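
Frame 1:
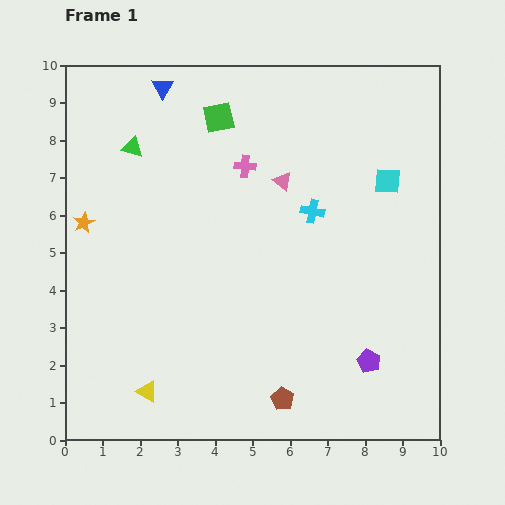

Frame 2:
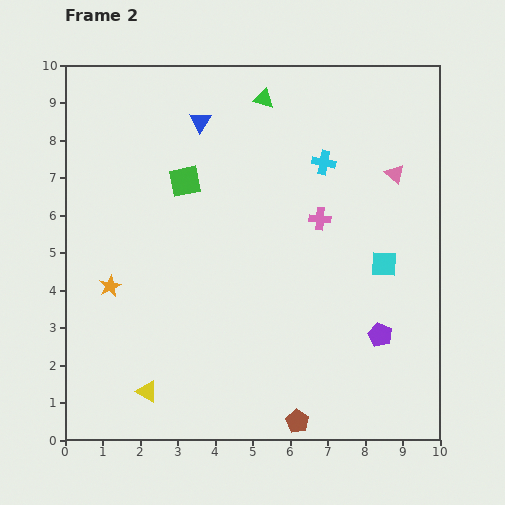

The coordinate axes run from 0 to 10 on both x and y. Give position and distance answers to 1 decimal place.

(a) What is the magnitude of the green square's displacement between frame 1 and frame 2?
1.9

The green square moved from (4.1, 8.6) to (3.2, 6.9), a distance of √(0.9² + 1.7²) ≈ 1.9.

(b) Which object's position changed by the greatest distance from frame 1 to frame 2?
the green triangle

(moved 3.7; next 3.0)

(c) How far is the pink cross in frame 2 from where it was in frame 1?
2.4

The pink cross moved from (4.8, 7.3) to (6.8, 5.9), a distance of √(2.0² + 1.4²) ≈ 2.4.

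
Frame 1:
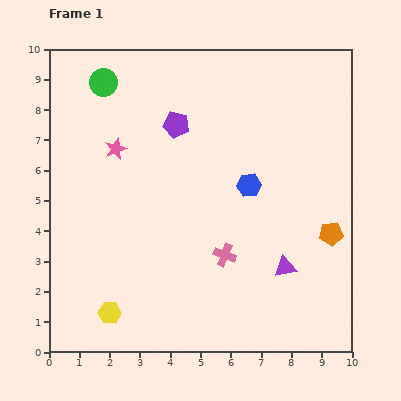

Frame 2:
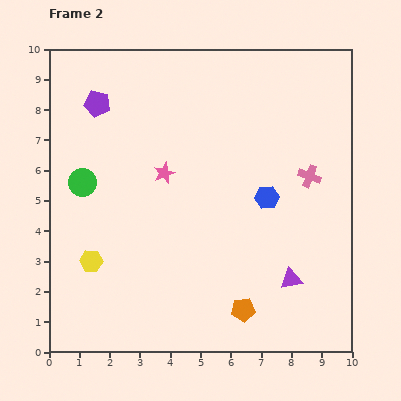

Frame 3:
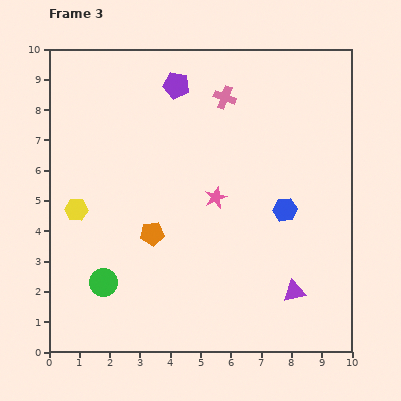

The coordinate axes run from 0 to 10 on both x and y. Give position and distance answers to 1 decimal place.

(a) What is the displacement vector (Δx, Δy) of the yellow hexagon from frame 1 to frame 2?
(-0.6, 1.7)

The yellow hexagon was at (2.0, 1.3) in frame 1 and (1.4, 3.0) in frame 2.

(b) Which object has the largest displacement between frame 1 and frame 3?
the green circle

(moved 6.6; next 5.9)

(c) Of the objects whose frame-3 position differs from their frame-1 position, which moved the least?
the purple triangle

(moved 0.9)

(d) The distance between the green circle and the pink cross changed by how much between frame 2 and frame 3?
-0.2

Distance in frame 2: 7.5. Distance in frame 3: 7.3.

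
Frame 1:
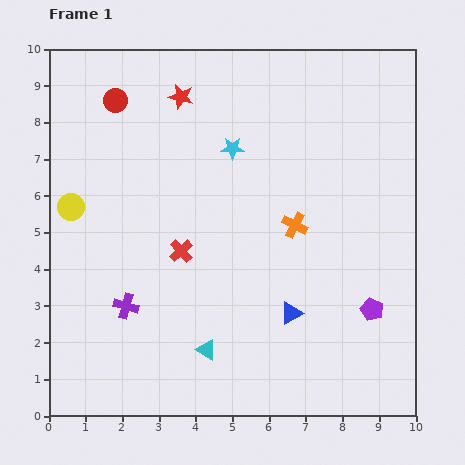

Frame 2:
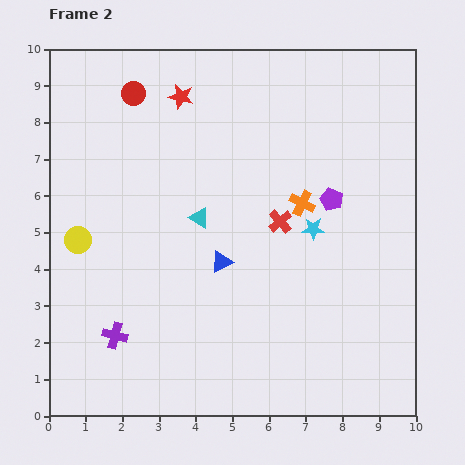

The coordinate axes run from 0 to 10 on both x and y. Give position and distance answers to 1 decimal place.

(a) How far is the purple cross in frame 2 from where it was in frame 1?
0.9

The purple cross moved from (2.1, 3.0) to (1.8, 2.2), a distance of √(0.3² + 0.8²) ≈ 0.9.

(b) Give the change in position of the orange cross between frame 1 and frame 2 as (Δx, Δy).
(0.2, 0.6)

The orange cross was at (6.7, 5.2) in frame 1 and (6.9, 5.8) in frame 2.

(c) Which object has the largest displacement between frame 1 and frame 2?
the cyan triangle

(moved 3.6; next 3.2)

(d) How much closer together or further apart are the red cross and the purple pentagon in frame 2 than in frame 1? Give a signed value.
-3.9

Distance in frame 1: 5.4. Distance in frame 2: 1.5.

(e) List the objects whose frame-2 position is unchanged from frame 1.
the red star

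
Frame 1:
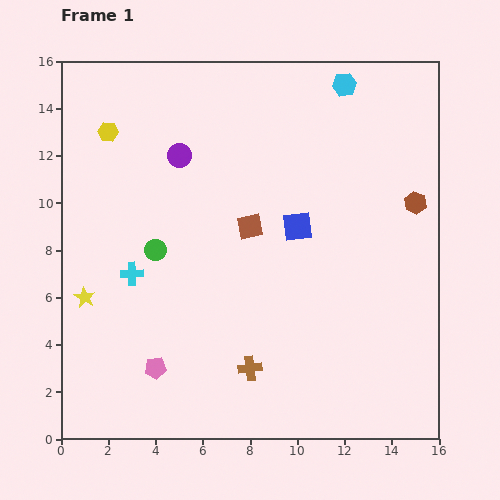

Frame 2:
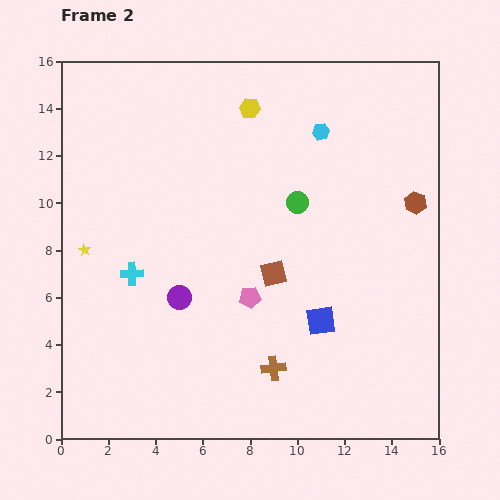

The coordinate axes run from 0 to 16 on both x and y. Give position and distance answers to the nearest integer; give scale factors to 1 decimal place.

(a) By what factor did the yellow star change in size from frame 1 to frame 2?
0.6×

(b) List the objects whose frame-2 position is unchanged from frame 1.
the brown hexagon, the cyan cross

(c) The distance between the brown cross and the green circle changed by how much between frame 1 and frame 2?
+1

Distance in frame 1: 6. Distance in frame 2: 7.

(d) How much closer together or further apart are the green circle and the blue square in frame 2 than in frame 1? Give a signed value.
-1

Distance in frame 1: 6. Distance in frame 2: 5.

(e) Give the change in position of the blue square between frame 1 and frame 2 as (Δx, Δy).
(1, -4)

The blue square was at (10, 9) in frame 1 and (11, 5) in frame 2.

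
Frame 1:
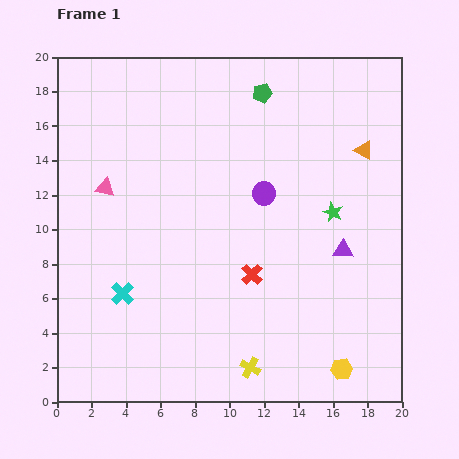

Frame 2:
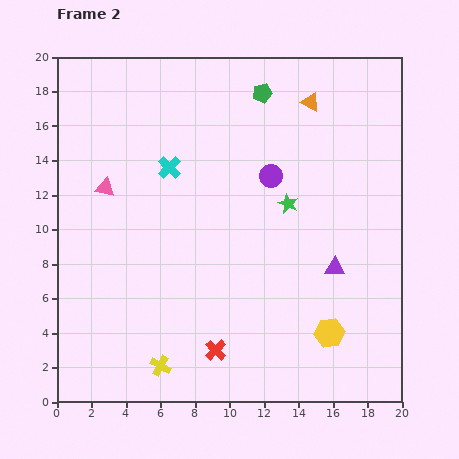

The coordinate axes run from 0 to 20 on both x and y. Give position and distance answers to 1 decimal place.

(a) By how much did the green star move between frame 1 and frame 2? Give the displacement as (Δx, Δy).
(-2.6, 0.5)

The green star was at (16.0, 11.0) in frame 1 and (13.4, 11.5) in frame 2.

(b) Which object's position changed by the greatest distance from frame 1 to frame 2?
the cyan cross

(moved 7.8; next 5.2)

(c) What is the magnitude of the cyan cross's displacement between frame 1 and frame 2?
7.8

The cyan cross moved from (3.8, 6.3) to (6.5, 13.6), a distance of √(2.7² + 7.3²) ≈ 7.8.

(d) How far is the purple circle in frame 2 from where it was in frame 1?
1.1

The purple circle moved from (12.0, 12.1) to (12.4, 13.1), a distance of √(0.4² + 1.0²) ≈ 1.1.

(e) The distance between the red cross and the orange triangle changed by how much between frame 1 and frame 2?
+5.7

Distance in frame 1: 9.7. Distance in frame 2: 15.4.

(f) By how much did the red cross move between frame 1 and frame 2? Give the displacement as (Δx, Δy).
(-2.1, -4.4)

The red cross was at (11.3, 7.4) in frame 1 and (9.2, 3.0) in frame 2.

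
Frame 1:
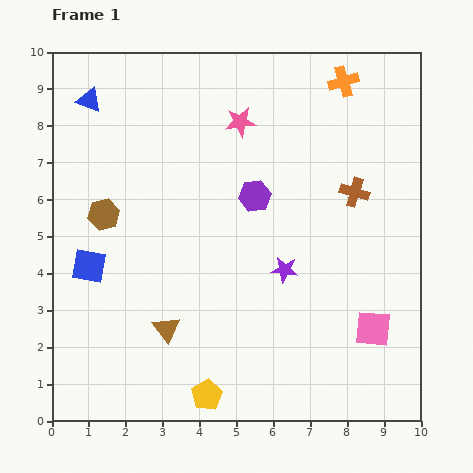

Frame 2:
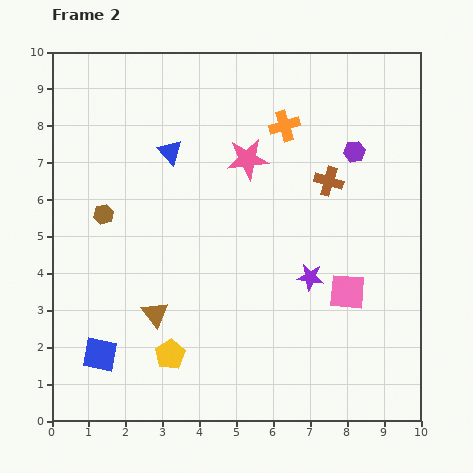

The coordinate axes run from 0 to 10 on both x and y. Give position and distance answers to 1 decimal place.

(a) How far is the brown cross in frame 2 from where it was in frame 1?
0.8

The brown cross moved from (8.2, 6.2) to (7.5, 6.5), a distance of √(0.7² + 0.3²) ≈ 0.8.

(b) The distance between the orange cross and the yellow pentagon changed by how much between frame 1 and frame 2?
-2.4

Distance in frame 1: 9.3. Distance in frame 2: 6.9.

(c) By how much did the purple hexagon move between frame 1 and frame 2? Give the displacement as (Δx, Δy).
(2.7, 1.2)

The purple hexagon was at (5.5, 6.1) in frame 1 and (8.2, 7.3) in frame 2.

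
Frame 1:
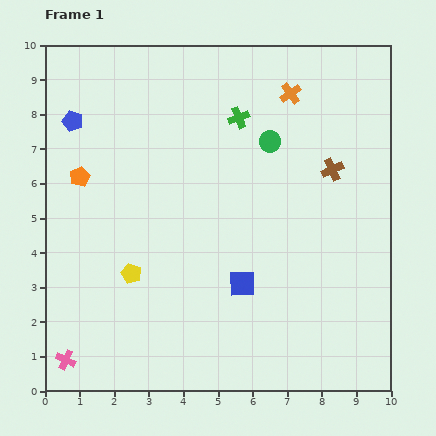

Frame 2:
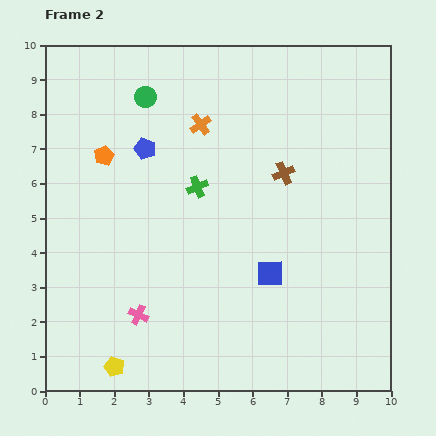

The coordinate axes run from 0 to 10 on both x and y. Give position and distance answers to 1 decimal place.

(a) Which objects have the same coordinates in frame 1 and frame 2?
none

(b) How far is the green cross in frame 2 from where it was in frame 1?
2.3

The green cross moved from (5.6, 7.9) to (4.4, 5.9), a distance of √(1.2² + 2.0²) ≈ 2.3.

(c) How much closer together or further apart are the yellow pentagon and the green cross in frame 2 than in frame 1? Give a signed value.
+0.2

Distance in frame 1: 5.5. Distance in frame 2: 5.7.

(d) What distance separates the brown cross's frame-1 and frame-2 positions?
1.4

The brown cross moved from (8.3, 6.4) to (6.9, 6.3), a distance of √(1.4² + 0.1²) ≈ 1.4.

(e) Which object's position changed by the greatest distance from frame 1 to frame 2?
the green circle

(moved 3.8; next 2.8)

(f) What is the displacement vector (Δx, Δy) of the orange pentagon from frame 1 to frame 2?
(0.7, 0.6)

The orange pentagon was at (1.0, 6.2) in frame 1 and (1.7, 6.8) in frame 2.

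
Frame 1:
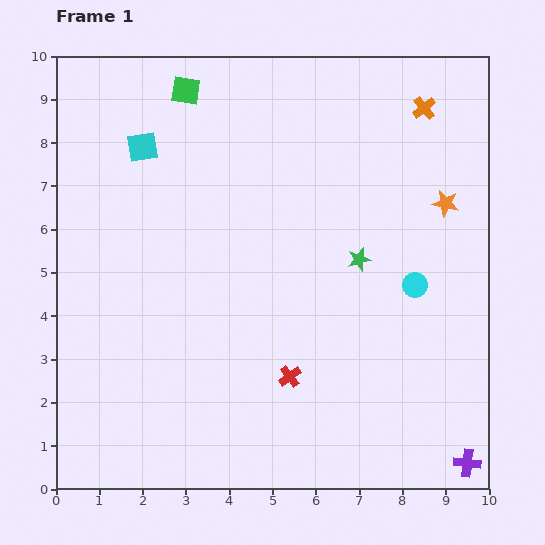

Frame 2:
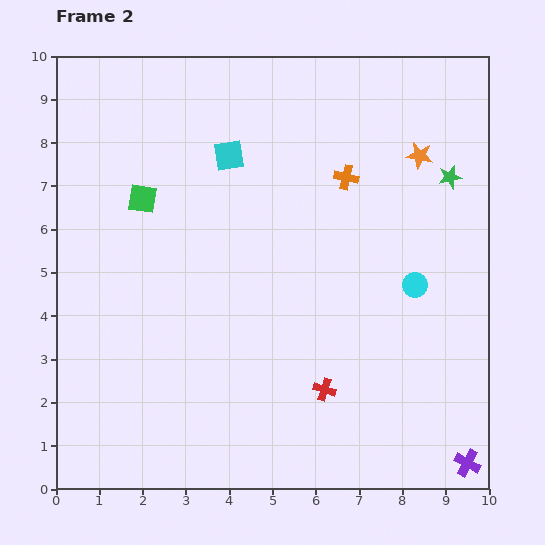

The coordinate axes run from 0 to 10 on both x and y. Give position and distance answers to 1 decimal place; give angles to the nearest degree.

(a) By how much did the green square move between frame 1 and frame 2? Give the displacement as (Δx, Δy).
(-1.0, -2.5)

The green square was at (3.0, 9.2) in frame 1 and (2.0, 6.7) in frame 2.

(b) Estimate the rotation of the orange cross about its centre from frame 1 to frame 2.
38° counter-clockwise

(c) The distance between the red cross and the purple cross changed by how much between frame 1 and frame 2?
-0.9

Distance in frame 1: 4.6. Distance in frame 2: 3.7.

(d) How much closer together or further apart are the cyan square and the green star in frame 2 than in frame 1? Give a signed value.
-0.5

Distance in frame 1: 5.6. Distance in frame 2: 5.1.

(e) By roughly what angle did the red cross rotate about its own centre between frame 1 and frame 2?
37° counter-clockwise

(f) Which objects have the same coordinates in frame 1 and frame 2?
the cyan circle, the purple cross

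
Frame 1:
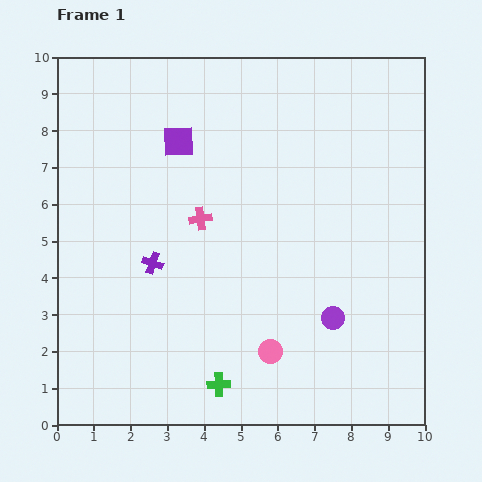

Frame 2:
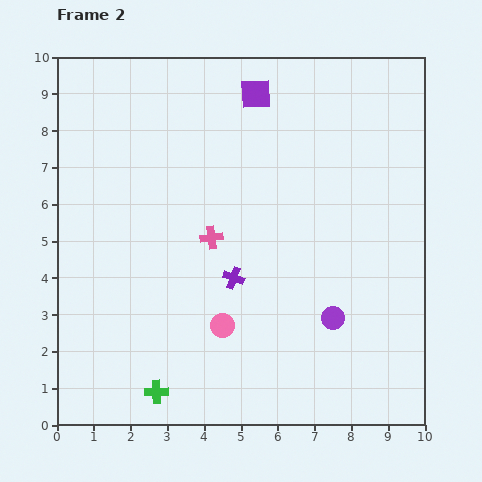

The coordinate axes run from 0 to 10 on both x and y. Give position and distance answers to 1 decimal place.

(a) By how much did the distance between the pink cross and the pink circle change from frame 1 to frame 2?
-1.7

Distance in frame 1: 4.1. Distance in frame 2: 2.4.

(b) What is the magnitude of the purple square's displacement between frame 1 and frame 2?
2.5

The purple square moved from (3.3, 7.7) to (5.4, 9.0), a distance of √(2.1² + 1.3²) ≈ 2.5.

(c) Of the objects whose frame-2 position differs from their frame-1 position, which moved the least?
the pink cross

(moved 0.6)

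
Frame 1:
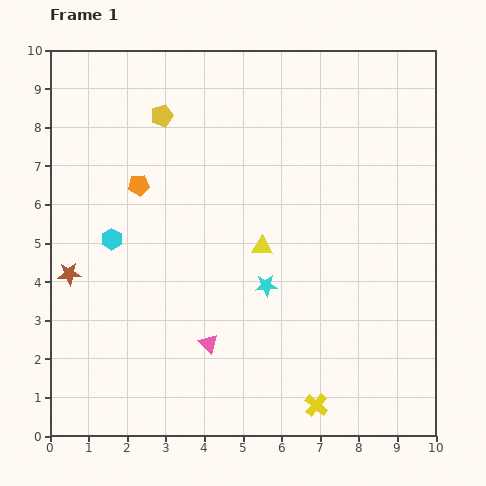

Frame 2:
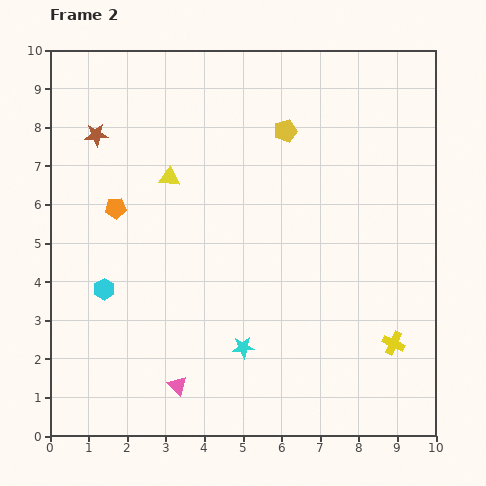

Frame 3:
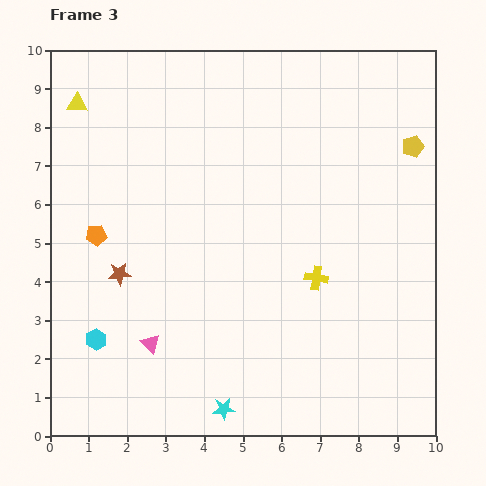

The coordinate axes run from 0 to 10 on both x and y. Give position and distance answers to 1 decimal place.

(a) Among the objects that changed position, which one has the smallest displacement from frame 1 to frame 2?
the orange pentagon

(moved 0.8)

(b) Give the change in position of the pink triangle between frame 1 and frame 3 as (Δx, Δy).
(-1.5, 0.0)

The pink triangle was at (4.1, 2.4) in frame 1 and (2.6, 2.4) in frame 3.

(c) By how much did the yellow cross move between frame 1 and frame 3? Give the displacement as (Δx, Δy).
(0.0, 3.3)

The yellow cross was at (6.9, 0.8) in frame 1 and (6.9, 4.1) in frame 3.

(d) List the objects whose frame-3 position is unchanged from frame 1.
none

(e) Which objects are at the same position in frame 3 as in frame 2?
none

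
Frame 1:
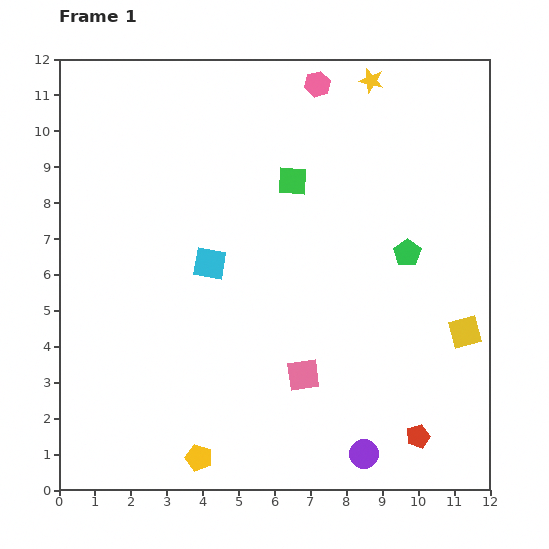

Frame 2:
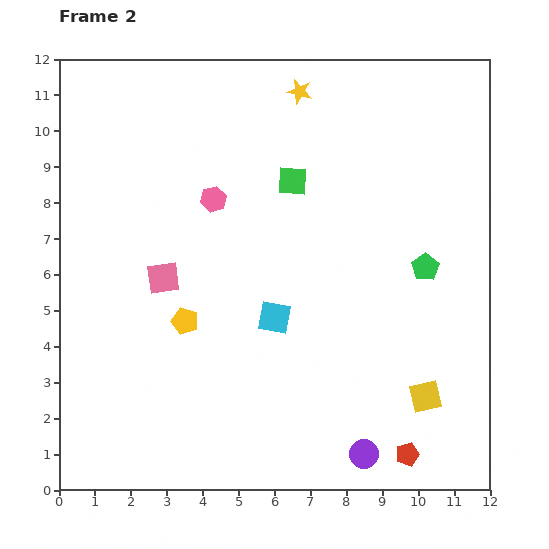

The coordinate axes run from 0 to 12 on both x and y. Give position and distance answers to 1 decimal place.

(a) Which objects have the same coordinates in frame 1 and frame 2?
the green square, the purple circle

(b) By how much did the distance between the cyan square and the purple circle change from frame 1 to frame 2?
-2.3

Distance in frame 1: 6.8. Distance in frame 2: 4.5.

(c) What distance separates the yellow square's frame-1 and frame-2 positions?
2.1

The yellow square moved from (11.3, 4.4) to (10.2, 2.6), a distance of √(1.1² + 1.8²) ≈ 2.1.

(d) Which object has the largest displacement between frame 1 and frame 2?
the pink square

(moved 4.7; next 4.3)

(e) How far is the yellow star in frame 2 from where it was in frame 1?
2.0

The yellow star moved from (8.7, 11.4) to (6.7, 11.1), a distance of √(2.0² + 0.3²) ≈ 2.0.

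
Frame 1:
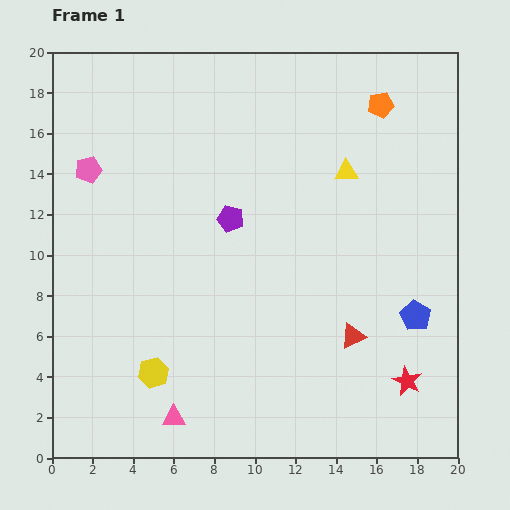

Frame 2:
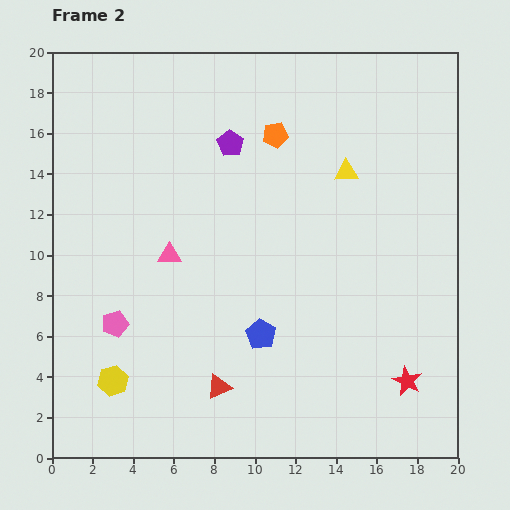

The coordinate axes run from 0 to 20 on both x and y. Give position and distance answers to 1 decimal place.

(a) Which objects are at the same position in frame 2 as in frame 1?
the red star, the yellow triangle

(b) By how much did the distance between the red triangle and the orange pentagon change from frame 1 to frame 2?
+1.2

Distance in frame 1: 11.5. Distance in frame 2: 12.7.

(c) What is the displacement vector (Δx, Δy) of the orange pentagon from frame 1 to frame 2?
(-5.2, -1.5)

The orange pentagon was at (16.2, 17.4) in frame 1 and (11.0, 15.9) in frame 2.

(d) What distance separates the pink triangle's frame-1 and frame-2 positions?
8.0

The pink triangle moved from (6.0, 2.0) to (5.8, 10.0), a distance of √(0.2² + 8.0²) ≈ 8.0.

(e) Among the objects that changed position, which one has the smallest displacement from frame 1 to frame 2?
the yellow hexagon

(moved 2.0)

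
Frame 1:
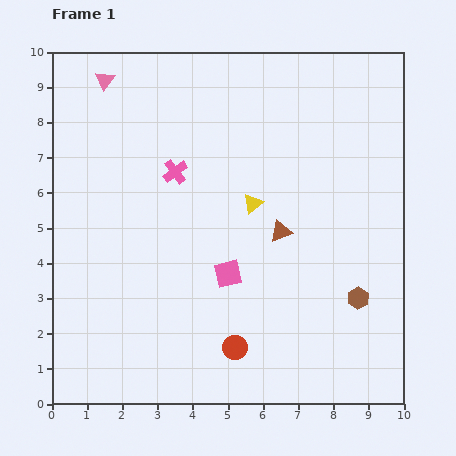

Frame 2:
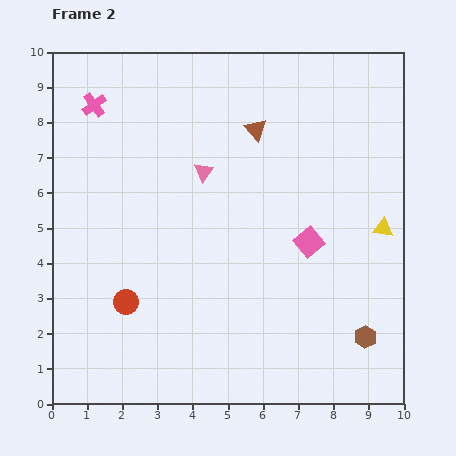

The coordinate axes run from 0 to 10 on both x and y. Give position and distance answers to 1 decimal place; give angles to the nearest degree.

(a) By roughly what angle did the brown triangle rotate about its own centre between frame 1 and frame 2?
50° counter-clockwise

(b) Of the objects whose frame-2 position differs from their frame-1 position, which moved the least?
the brown hexagon

(moved 1.1)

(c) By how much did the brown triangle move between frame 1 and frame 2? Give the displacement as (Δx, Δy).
(-0.7, 2.9)

The brown triangle was at (6.5, 4.9) in frame 1 and (5.8, 7.8) in frame 2.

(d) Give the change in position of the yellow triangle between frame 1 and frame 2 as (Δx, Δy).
(3.7, -0.7)

The yellow triangle was at (5.7, 5.7) in frame 1 and (9.4, 5.0) in frame 2.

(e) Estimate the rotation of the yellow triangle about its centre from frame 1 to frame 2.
46° clockwise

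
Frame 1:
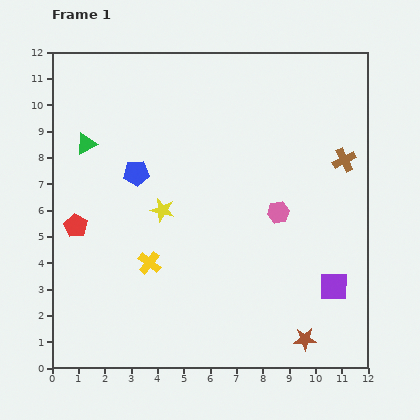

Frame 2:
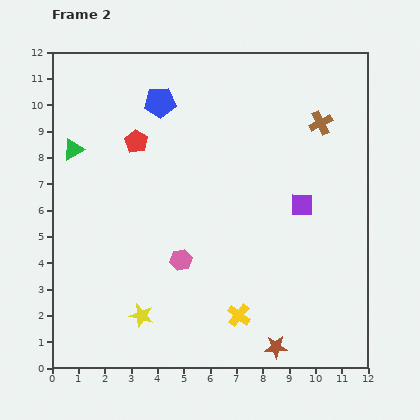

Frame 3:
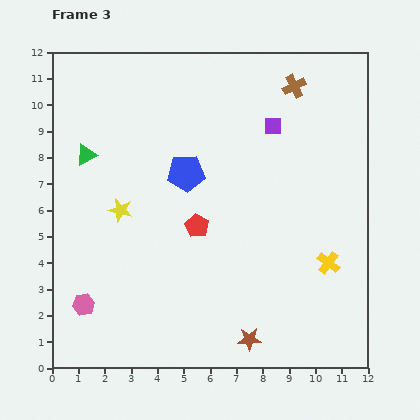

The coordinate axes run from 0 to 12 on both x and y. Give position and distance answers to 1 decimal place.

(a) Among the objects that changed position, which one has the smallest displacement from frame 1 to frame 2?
the green triangle

(moved 0.5)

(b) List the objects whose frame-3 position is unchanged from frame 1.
none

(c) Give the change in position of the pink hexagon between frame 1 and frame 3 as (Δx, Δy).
(-7.4, -3.5)

The pink hexagon was at (8.6, 5.9) in frame 1 and (1.2, 2.4) in frame 3.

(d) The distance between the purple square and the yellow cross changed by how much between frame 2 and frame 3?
+0.8

Distance in frame 2: 4.8. Distance in frame 3: 5.6.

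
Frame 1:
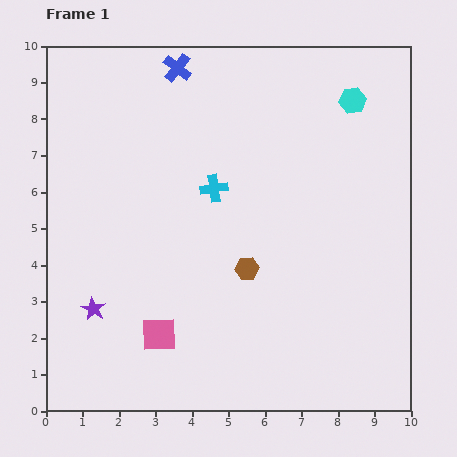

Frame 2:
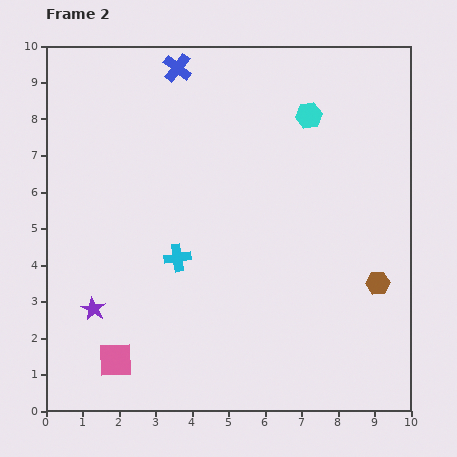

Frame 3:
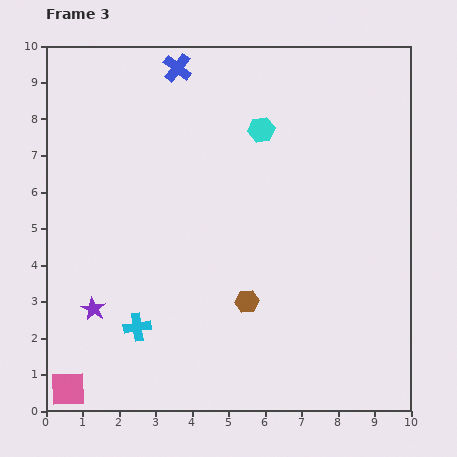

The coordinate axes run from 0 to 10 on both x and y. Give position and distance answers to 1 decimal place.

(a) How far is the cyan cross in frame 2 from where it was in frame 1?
2.1

The cyan cross moved from (4.6, 6.1) to (3.6, 4.2), a distance of √(1.0² + 1.9²) ≈ 2.1.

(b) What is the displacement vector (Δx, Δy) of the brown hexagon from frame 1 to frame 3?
(0.0, -0.9)

The brown hexagon was at (5.5, 3.9) in frame 1 and (5.5, 3.0) in frame 3.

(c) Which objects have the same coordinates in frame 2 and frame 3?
the blue cross, the purple star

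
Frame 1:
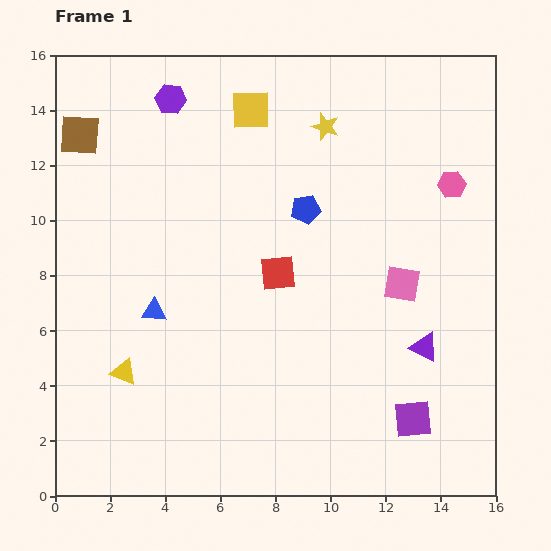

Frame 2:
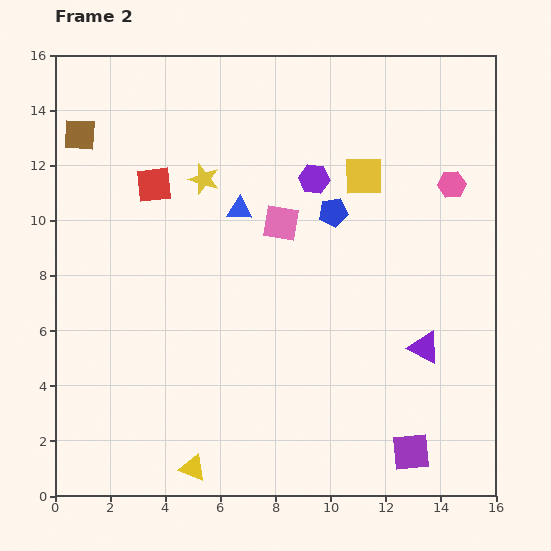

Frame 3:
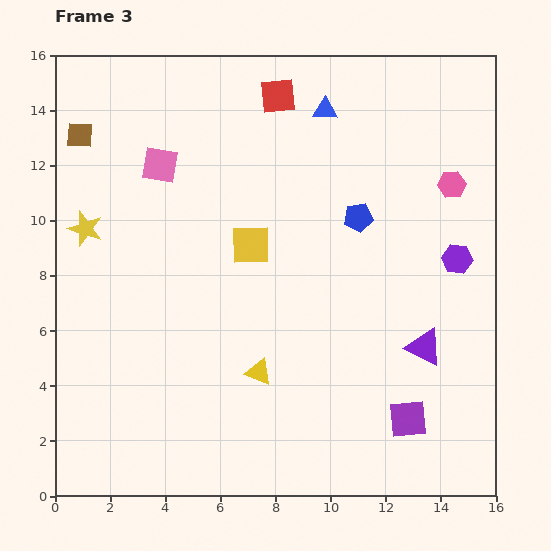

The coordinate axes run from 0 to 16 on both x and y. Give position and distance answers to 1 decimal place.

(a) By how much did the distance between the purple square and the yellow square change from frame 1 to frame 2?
-2.6

Distance in frame 1: 12.7. Distance in frame 2: 10.1.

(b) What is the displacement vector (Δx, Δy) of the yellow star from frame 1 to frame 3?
(-8.7, -3.7)

The yellow star was at (9.8, 13.4) in frame 1 and (1.1, 9.7) in frame 3.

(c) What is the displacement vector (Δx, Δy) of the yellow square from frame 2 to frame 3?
(-4.1, -2.5)

The yellow square was at (11.2, 11.6) in frame 2 and (7.1, 9.1) in frame 3.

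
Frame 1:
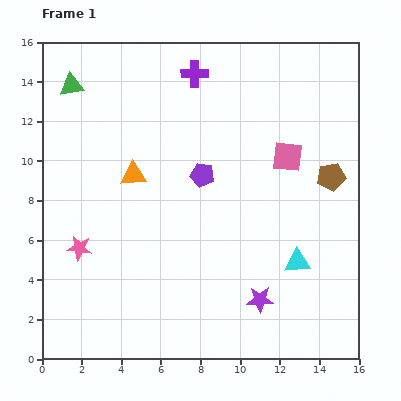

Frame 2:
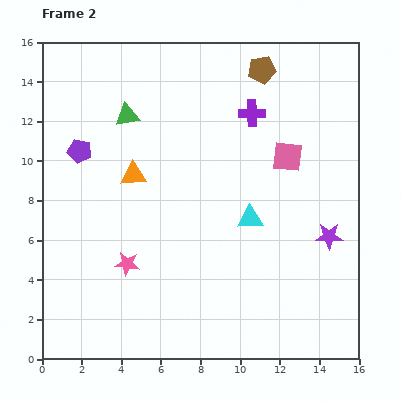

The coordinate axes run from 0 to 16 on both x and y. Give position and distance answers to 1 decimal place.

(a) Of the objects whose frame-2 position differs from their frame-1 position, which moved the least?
the pink star

(moved 2.5)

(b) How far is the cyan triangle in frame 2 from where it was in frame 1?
3.3

The cyan triangle moved from (12.9, 4.9) to (10.5, 7.1), a distance of √(2.4² + 2.2²) ≈ 3.3.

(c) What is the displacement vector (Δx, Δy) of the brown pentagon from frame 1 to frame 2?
(-3.5, 5.4)

The brown pentagon was at (14.6, 9.2) in frame 1 and (11.1, 14.6) in frame 2.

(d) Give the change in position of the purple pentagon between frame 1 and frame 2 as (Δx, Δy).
(-6.2, 1.2)

The purple pentagon was at (8.1, 9.3) in frame 1 and (1.9, 10.5) in frame 2.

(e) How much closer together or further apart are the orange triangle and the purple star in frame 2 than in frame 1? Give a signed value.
+1.4

Distance in frame 1: 9.0. Distance in frame 2: 10.4.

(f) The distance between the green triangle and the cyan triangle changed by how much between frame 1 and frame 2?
-6.4

Distance in frame 1: 14.5. Distance in frame 2: 8.1.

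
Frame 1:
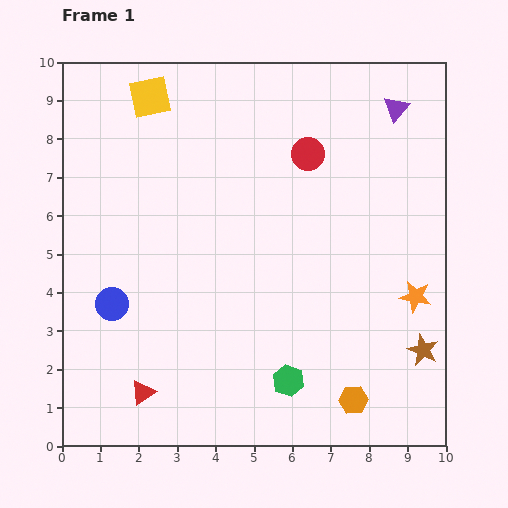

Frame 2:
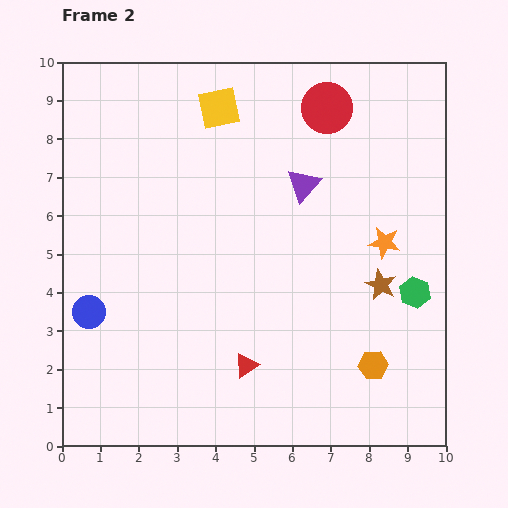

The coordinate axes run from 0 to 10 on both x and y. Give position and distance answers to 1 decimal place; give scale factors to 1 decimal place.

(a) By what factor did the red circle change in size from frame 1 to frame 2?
1.5×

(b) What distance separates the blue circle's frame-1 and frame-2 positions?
0.6

The blue circle moved from (1.3, 3.7) to (0.7, 3.5), a distance of √(0.6² + 0.2²) ≈ 0.6.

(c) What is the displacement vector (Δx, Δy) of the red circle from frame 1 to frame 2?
(0.5, 1.2)

The red circle was at (6.4, 7.6) in frame 1 and (6.9, 8.8) in frame 2.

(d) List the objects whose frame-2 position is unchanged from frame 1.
none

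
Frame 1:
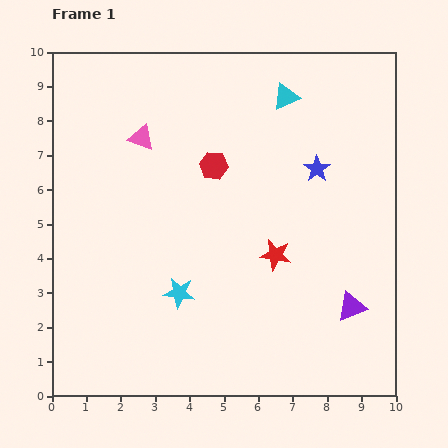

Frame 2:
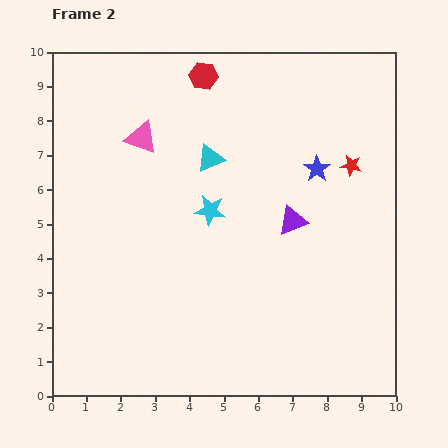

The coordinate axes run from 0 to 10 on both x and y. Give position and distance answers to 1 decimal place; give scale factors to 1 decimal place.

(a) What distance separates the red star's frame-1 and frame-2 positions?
3.4

The red star moved from (6.5, 4.1) to (8.7, 6.7), a distance of √(2.2² + 2.6²) ≈ 3.4.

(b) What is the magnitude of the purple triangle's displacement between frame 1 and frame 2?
3.0

The purple triangle moved from (8.7, 2.6) to (7.0, 5.1), a distance of √(1.7² + 2.5²) ≈ 3.0.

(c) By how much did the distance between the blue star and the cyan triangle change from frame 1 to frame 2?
+0.8

Distance in frame 1: 2.3. Distance in frame 2: 3.1.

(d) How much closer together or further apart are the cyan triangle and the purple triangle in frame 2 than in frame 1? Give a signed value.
-3.4

Distance in frame 1: 6.4. Distance in frame 2: 3.0.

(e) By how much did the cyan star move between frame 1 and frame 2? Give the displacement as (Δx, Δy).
(0.9, 2.4)

The cyan star was at (3.7, 3.0) in frame 1 and (4.6, 5.4) in frame 2.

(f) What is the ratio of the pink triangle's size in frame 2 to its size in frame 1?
1.3×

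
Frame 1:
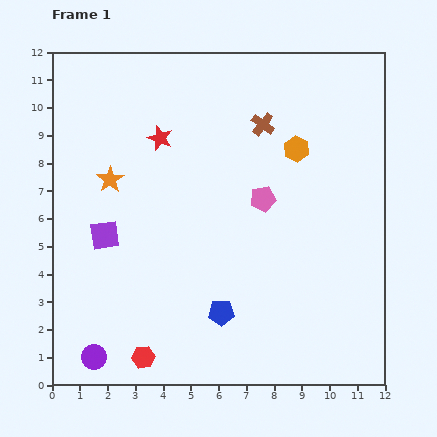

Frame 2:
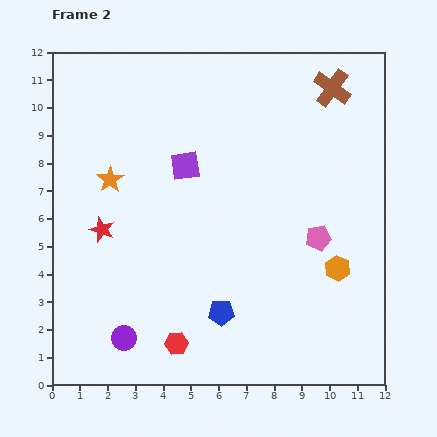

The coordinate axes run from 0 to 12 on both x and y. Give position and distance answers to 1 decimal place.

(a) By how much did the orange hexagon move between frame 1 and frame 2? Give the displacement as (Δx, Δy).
(1.5, -4.3)

The orange hexagon was at (8.8, 8.5) in frame 1 and (10.3, 4.2) in frame 2.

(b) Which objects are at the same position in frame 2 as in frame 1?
the blue pentagon, the orange star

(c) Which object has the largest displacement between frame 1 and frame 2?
the orange hexagon

(moved 4.6; next 3.9)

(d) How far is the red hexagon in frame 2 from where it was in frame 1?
1.3

The red hexagon moved from (3.3, 1.0) to (4.5, 1.5), a distance of √(1.2² + 0.5²) ≈ 1.3.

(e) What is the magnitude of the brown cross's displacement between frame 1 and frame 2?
2.8

The brown cross moved from (7.6, 9.4) to (10.1, 10.7), a distance of √(2.5² + 1.3²) ≈ 2.8.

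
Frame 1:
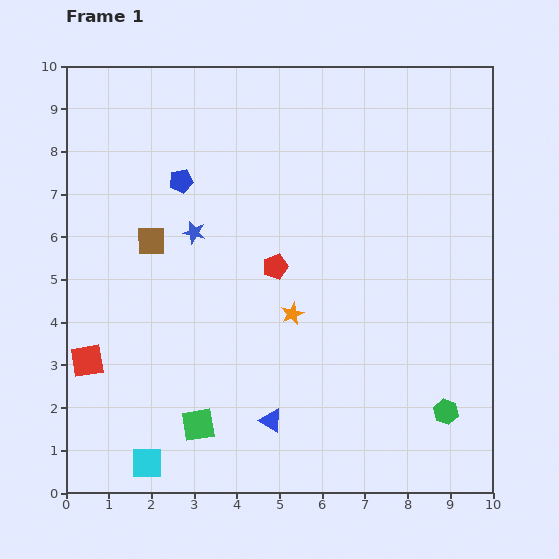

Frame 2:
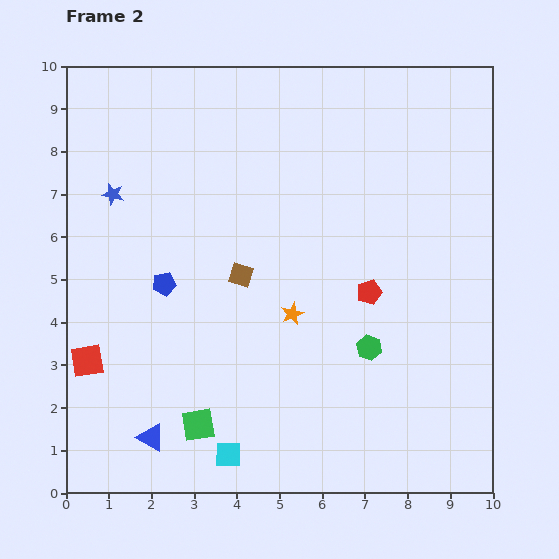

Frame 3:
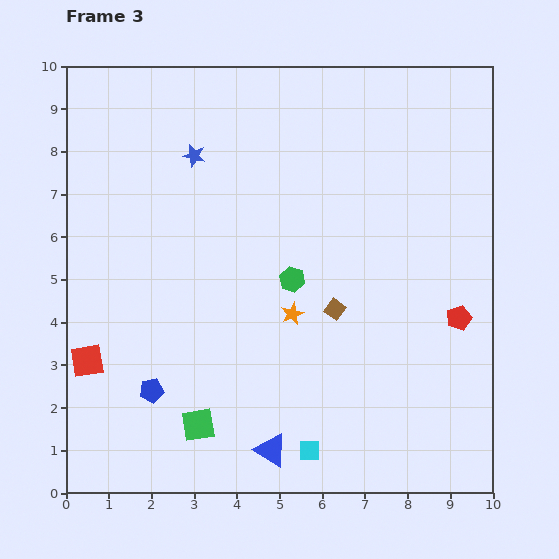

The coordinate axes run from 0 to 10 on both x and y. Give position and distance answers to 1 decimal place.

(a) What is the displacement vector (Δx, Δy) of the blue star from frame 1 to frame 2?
(-1.9, 0.9)

The blue star was at (3.0, 6.1) in frame 1 and (1.1, 7.0) in frame 2.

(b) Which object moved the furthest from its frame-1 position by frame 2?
the blue triangle

(moved 2.8; next 2.4)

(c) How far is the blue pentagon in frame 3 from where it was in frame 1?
4.9

The blue pentagon moved from (2.7, 7.3) to (2.0, 2.4), a distance of √(0.7² + 4.9²) ≈ 4.9.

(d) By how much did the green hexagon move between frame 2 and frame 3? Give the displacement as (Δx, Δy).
(-1.8, 1.6)

The green hexagon was at (7.1, 3.4) in frame 2 and (5.3, 5.0) in frame 3.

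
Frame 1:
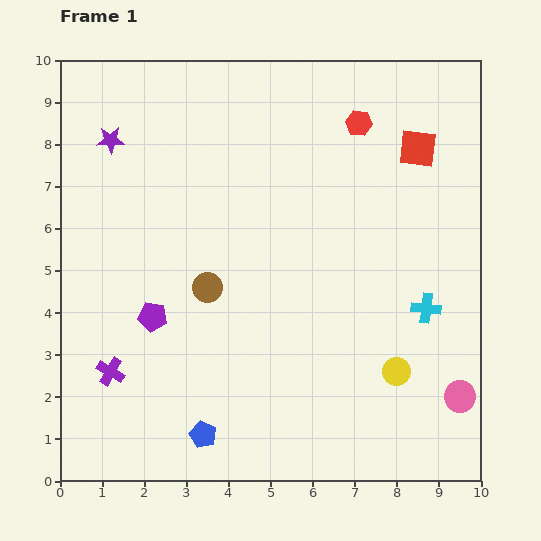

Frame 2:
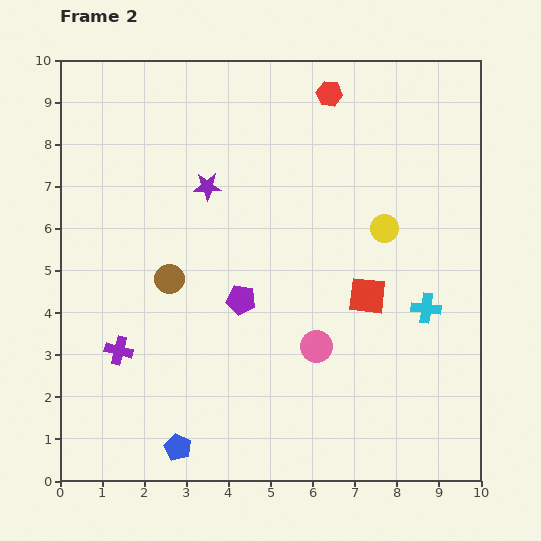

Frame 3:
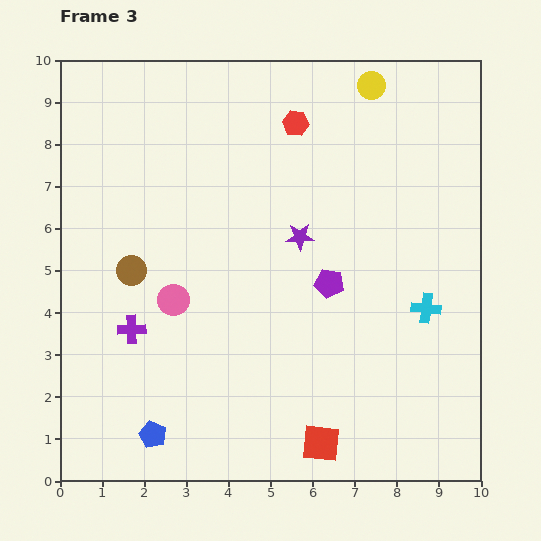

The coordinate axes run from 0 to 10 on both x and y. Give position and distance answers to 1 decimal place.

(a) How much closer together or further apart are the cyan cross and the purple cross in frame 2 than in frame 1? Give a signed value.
-0.2

Distance in frame 1: 7.6. Distance in frame 2: 7.4.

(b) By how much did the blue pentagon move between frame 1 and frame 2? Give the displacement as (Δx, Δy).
(-0.6, -0.3)

The blue pentagon was at (3.4, 1.1) in frame 1 and (2.8, 0.8) in frame 2.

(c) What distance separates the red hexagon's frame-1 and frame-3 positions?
1.5

The red hexagon moved from (7.1, 8.5) to (5.6, 8.5), a distance of √(1.5² + 0.0²) ≈ 1.5.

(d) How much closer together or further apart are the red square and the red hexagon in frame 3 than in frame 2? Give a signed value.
+2.7

Distance in frame 2: 4.9. Distance in frame 3: 7.6.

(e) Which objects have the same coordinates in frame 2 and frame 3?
the cyan cross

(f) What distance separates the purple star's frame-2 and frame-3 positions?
2.5

The purple star moved from (3.5, 7.0) to (5.7, 5.8), a distance of √(2.2² + 1.2²) ≈ 2.5.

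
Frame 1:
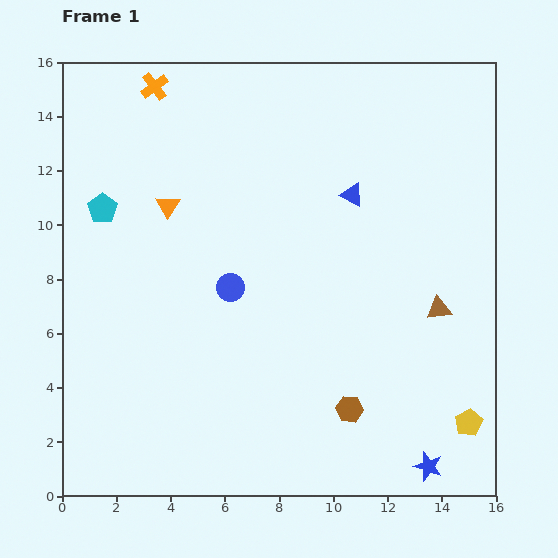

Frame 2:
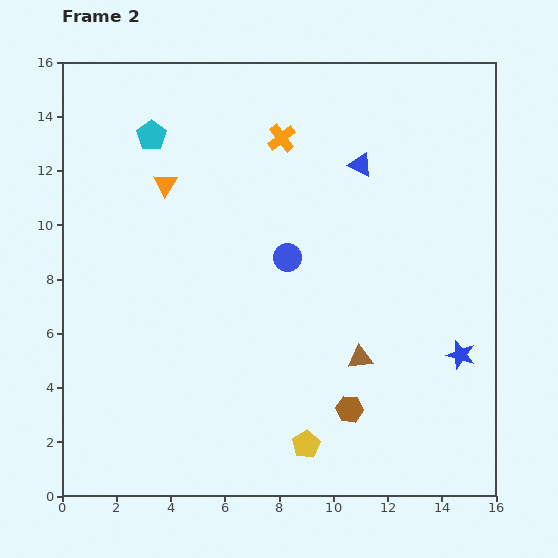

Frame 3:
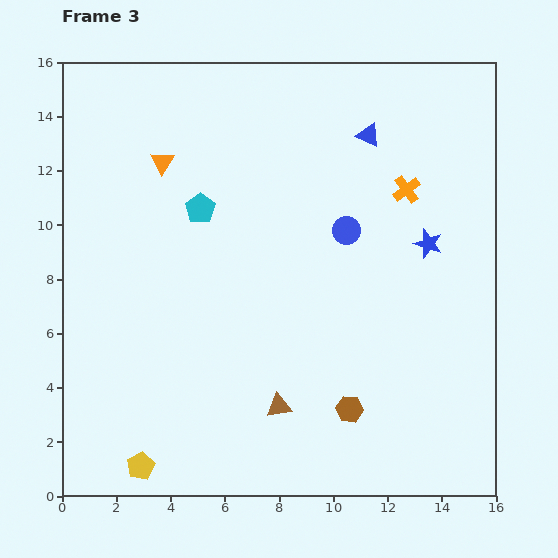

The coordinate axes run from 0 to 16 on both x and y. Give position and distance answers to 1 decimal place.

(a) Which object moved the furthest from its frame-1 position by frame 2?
the yellow pentagon

(moved 6.1; next 5.1)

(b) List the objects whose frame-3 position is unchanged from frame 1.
the brown hexagon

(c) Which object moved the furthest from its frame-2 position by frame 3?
the yellow pentagon

(moved 6.2; next 5.0)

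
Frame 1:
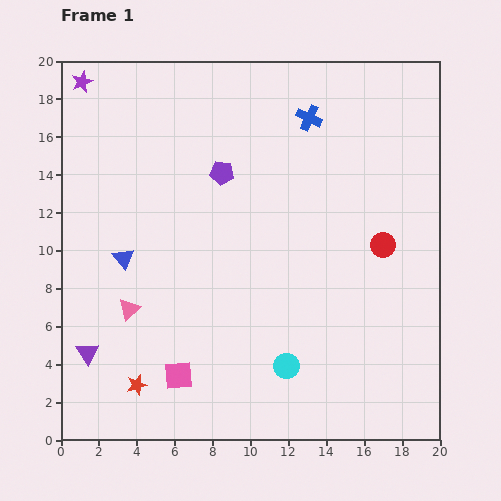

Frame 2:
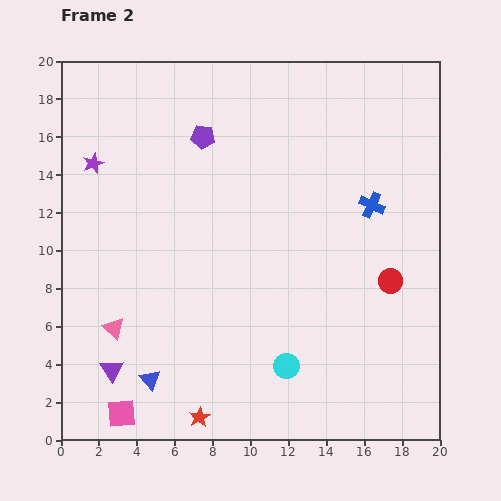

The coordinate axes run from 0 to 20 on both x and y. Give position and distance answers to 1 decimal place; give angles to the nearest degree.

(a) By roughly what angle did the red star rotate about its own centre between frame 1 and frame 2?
16° counter-clockwise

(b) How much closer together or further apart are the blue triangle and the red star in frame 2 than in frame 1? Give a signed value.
-3.4

Distance in frame 1: 6.7. Distance in frame 2: 3.3.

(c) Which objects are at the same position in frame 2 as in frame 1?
the cyan circle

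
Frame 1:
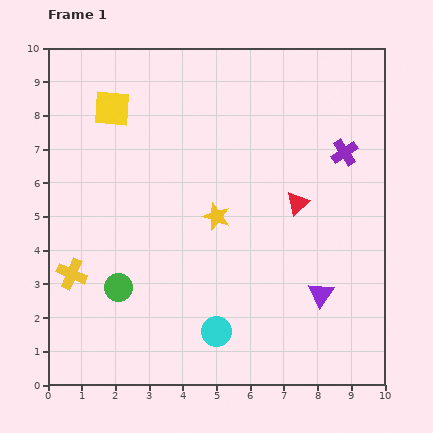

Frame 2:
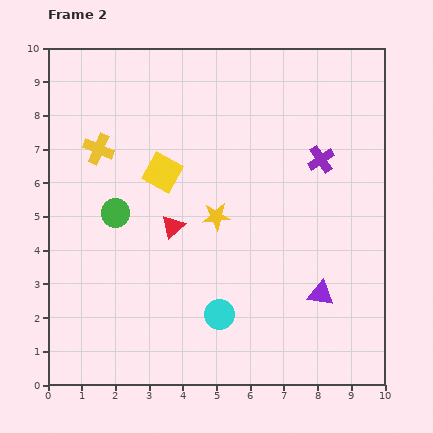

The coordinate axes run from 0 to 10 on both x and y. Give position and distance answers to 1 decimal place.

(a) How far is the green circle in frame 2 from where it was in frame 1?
2.2

The green circle moved from (2.1, 2.9) to (2.0, 5.1), a distance of √(0.1² + 2.2²) ≈ 2.2.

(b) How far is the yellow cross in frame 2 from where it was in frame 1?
3.8

The yellow cross moved from (0.7, 3.3) to (1.5, 7.0), a distance of √(0.8² + 3.7²) ≈ 3.8.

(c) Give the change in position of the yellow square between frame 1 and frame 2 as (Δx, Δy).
(1.5, -1.9)

The yellow square was at (1.9, 8.2) in frame 1 and (3.4, 6.3) in frame 2.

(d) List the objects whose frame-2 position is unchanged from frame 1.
the purple triangle, the yellow star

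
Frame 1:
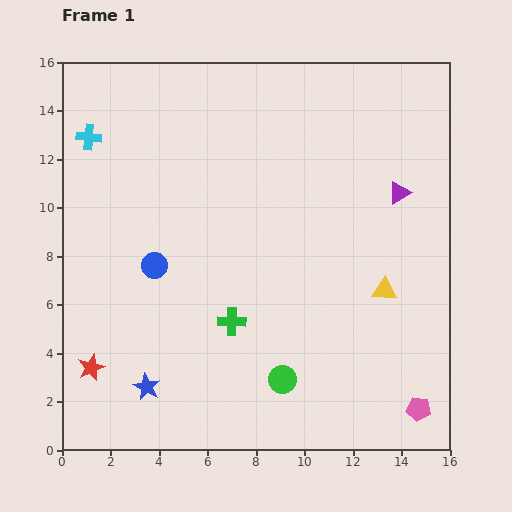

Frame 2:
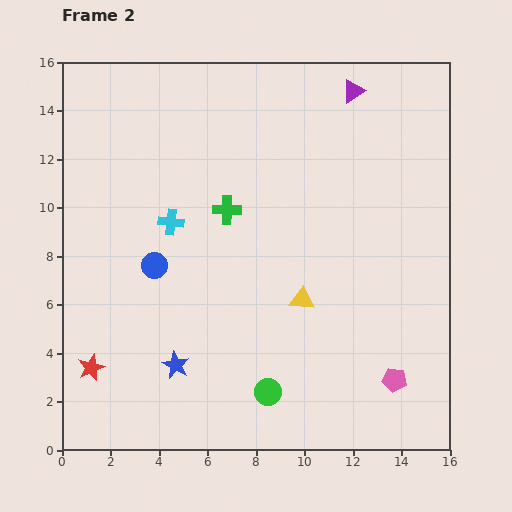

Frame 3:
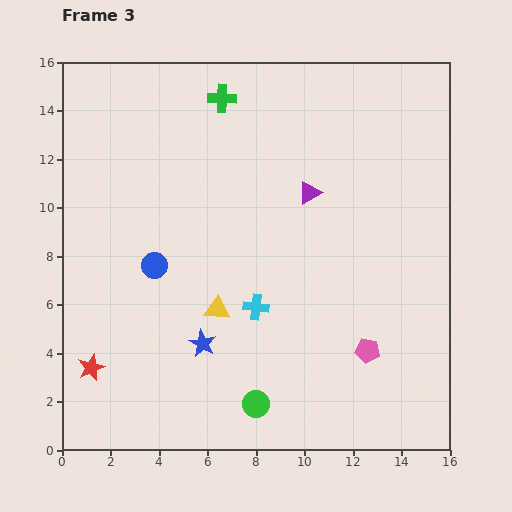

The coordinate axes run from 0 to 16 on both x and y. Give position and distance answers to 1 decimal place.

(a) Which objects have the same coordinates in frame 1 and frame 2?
the blue circle, the red star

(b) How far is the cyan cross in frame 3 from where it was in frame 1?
9.8

The cyan cross moved from (1.1, 12.9) to (8.0, 5.9), a distance of √(6.9² + 7.0²) ≈ 9.8.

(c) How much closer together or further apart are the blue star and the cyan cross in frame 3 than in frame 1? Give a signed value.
-7.9

Distance in frame 1: 10.6. Distance in frame 3: 2.7.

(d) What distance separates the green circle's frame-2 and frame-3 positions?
0.7

The green circle moved from (8.5, 2.4) to (8.0, 1.9), a distance of √(0.5² + 0.5²) ≈ 0.7.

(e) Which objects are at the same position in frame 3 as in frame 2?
the blue circle, the red star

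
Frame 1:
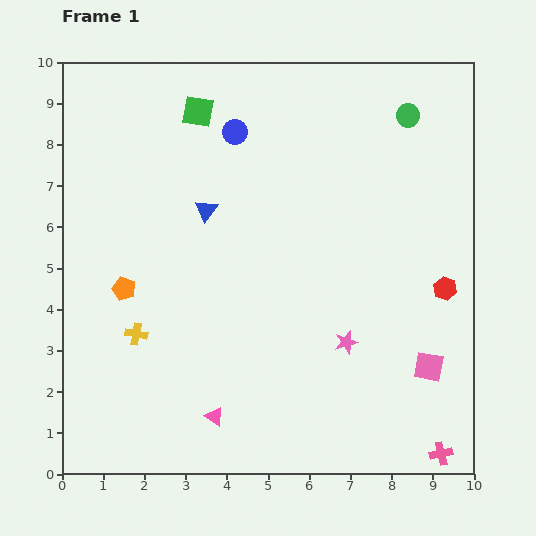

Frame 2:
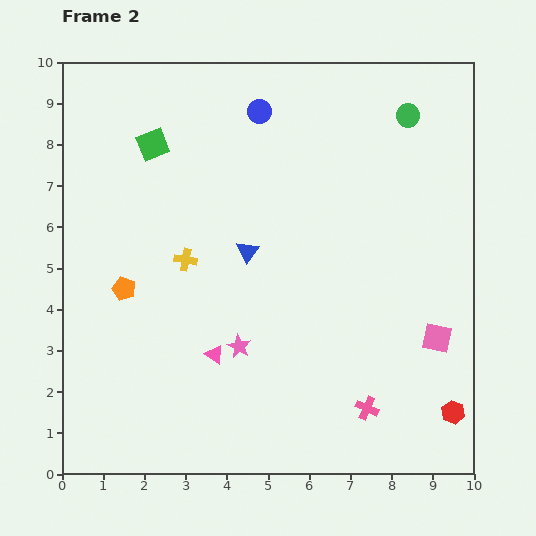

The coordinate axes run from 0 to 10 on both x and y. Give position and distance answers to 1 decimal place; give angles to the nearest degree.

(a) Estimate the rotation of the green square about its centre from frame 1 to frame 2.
31° counter-clockwise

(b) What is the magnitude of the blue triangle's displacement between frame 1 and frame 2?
1.4

The blue triangle moved from (3.5, 6.4) to (4.5, 5.4), a distance of √(1.0² + 1.0²) ≈ 1.4.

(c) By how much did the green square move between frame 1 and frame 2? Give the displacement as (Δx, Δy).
(-1.1, -0.8)

The green square was at (3.3, 8.8) in frame 1 and (2.2, 8.0) in frame 2.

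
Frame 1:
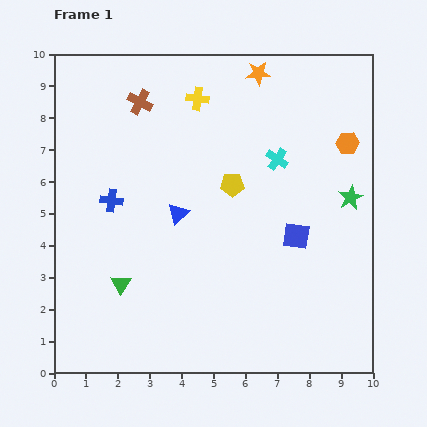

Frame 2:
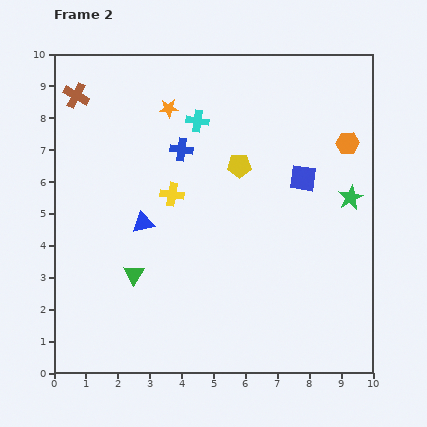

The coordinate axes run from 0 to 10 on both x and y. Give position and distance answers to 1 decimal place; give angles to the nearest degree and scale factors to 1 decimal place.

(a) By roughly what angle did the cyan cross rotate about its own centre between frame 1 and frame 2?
27° counter-clockwise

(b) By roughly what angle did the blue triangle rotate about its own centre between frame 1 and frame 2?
32° clockwise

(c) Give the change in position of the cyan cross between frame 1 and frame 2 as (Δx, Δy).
(-2.5, 1.2)

The cyan cross was at (7.0, 6.7) in frame 1 and (4.5, 7.9) in frame 2.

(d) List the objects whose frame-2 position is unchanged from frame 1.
the green star, the orange hexagon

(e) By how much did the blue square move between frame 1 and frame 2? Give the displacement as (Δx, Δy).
(0.2, 1.8)

The blue square was at (7.6, 4.3) in frame 1 and (7.8, 6.1) in frame 2.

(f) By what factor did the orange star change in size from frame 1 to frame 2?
0.8×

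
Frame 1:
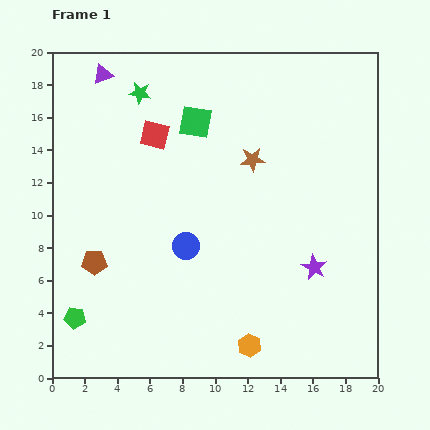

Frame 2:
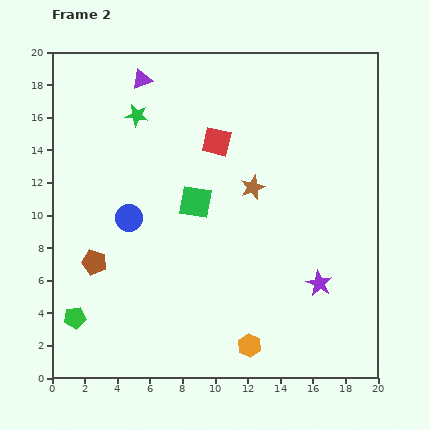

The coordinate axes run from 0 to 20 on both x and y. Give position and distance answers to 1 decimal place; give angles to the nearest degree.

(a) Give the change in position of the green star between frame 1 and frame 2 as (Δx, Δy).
(-0.2, -1.4)

The green star was at (5.4, 17.5) in frame 1 and (5.2, 16.1) in frame 2.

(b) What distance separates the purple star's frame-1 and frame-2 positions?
1.0

The purple star moved from (16.1, 6.8) to (16.4, 5.8), a distance of √(0.3² + 1.0²) ≈ 1.0.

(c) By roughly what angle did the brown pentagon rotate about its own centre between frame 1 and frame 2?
18° clockwise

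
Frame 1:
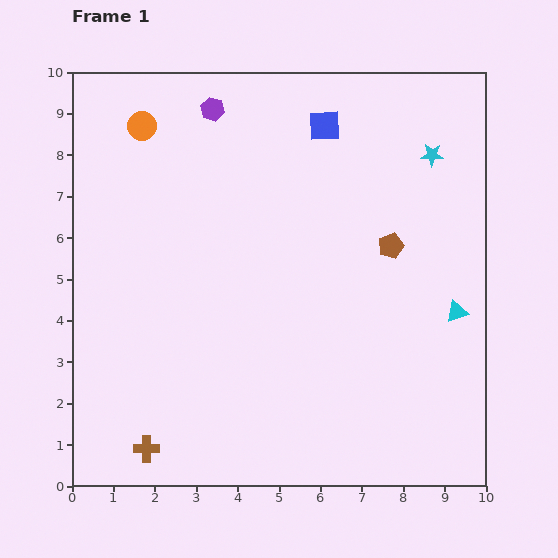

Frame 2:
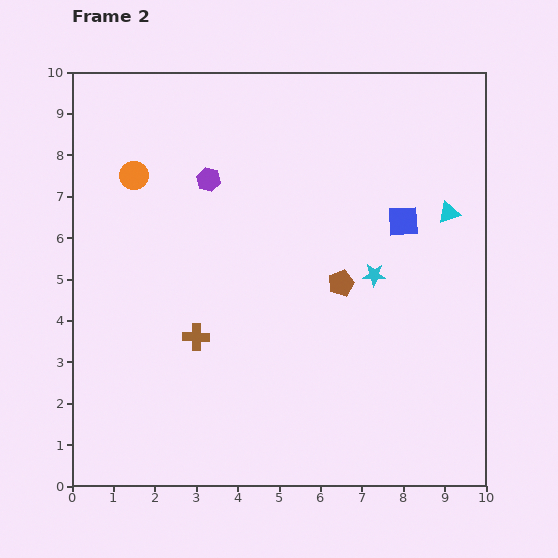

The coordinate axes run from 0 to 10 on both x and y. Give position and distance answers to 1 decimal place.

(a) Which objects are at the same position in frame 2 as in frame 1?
none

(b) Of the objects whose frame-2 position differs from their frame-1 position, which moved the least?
the orange circle

(moved 1.2)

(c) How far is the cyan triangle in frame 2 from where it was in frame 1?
2.4

The cyan triangle moved from (9.3, 4.2) to (9.1, 6.6), a distance of √(0.2² + 2.4²) ≈ 2.4.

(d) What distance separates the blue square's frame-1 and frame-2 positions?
3.0

The blue square moved from (6.1, 8.7) to (8.0, 6.4), a distance of √(1.9² + 2.3²) ≈ 3.0.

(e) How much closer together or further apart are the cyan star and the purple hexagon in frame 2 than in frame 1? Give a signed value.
-0.8

Distance in frame 1: 5.4. Distance in frame 2: 4.6.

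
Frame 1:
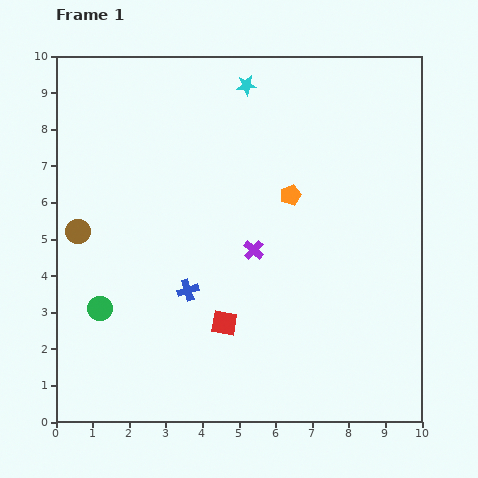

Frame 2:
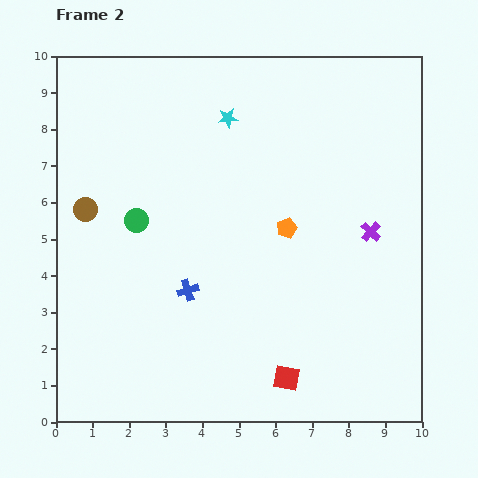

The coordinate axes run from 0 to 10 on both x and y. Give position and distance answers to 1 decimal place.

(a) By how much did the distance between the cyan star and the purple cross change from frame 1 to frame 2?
+0.5

Distance in frame 1: 4.5. Distance in frame 2: 5.0.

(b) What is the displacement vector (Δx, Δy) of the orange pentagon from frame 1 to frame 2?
(-0.1, -0.9)

The orange pentagon was at (6.4, 6.2) in frame 1 and (6.3, 5.3) in frame 2.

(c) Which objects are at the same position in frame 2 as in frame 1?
the blue cross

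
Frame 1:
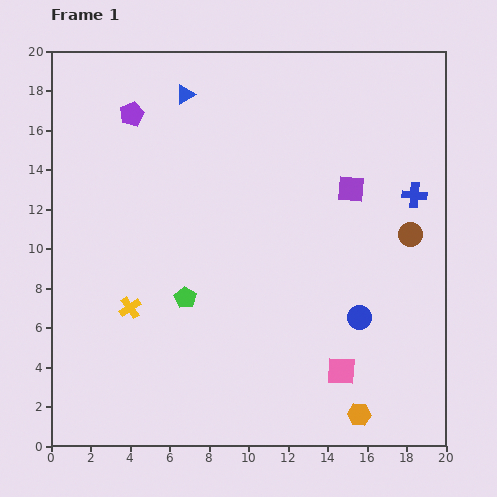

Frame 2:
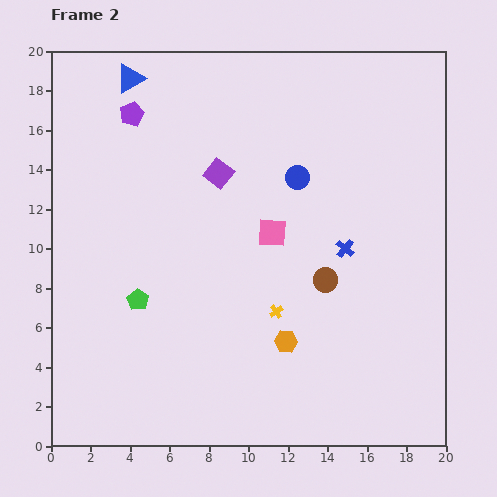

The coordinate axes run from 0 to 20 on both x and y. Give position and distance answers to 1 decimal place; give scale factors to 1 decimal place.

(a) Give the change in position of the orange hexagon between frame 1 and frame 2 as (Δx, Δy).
(-3.7, 3.7)

The orange hexagon was at (15.6, 1.6) in frame 1 and (11.9, 5.3) in frame 2.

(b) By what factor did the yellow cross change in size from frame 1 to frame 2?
0.6×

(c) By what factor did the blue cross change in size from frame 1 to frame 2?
0.8×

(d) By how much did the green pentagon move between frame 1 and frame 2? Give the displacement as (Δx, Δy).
(-2.4, -0.1)

The green pentagon was at (6.8, 7.5) in frame 1 and (4.4, 7.4) in frame 2.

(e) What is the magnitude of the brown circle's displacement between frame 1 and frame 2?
4.9

The brown circle moved from (18.2, 10.7) to (13.9, 8.4), a distance of √(4.3² + 2.3²) ≈ 4.9.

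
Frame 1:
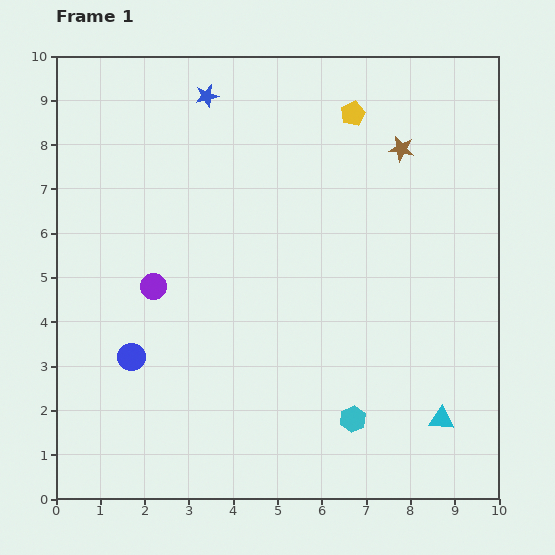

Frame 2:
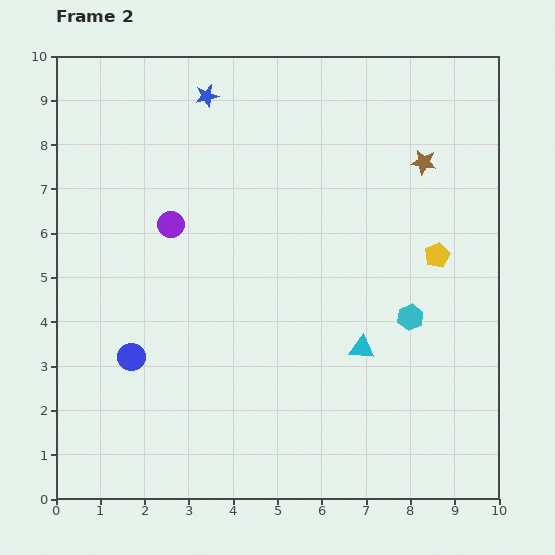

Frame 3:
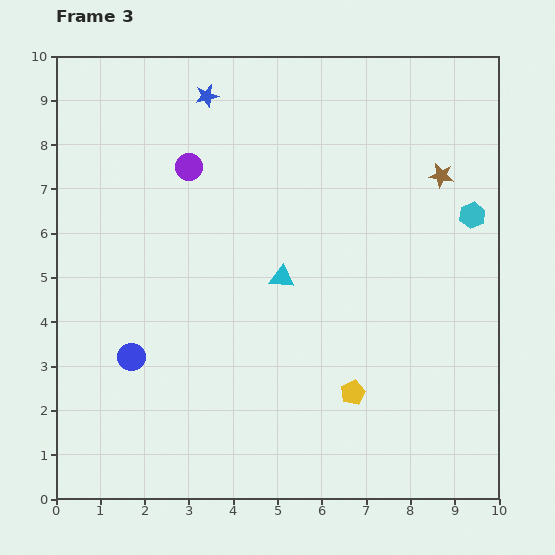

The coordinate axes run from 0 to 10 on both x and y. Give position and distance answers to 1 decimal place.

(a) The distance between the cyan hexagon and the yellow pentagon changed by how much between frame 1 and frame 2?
-5.4

Distance in frame 1: 6.9. Distance in frame 2: 1.5.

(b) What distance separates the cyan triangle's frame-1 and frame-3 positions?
4.8

The cyan triangle moved from (8.7, 1.8) to (5.1, 5.0), a distance of √(3.6² + 3.2²) ≈ 4.8.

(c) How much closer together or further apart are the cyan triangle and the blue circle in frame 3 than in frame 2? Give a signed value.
-1.4

Distance in frame 2: 5.2. Distance in frame 3: 3.8.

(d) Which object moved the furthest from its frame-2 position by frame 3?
the yellow pentagon

(moved 3.6; next 2.7)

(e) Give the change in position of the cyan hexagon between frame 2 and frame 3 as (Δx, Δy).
(1.4, 2.3)

The cyan hexagon was at (8.0, 4.1) in frame 2 and (9.4, 6.4) in frame 3.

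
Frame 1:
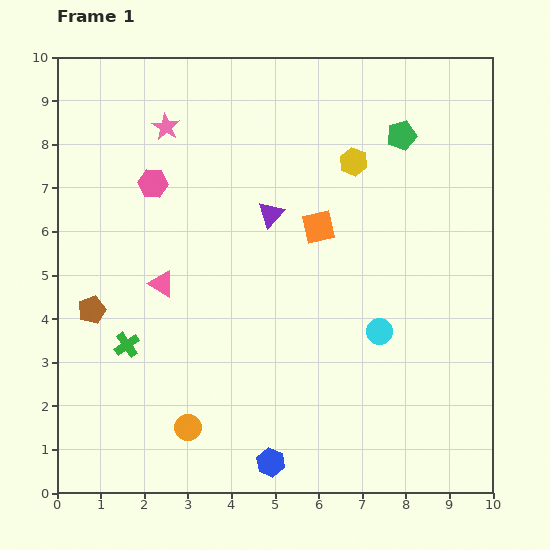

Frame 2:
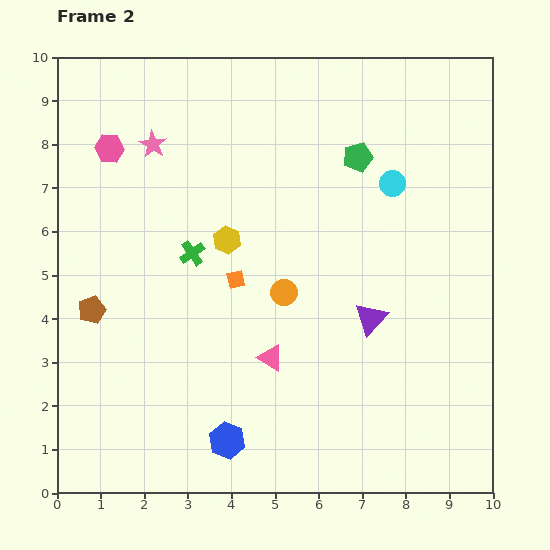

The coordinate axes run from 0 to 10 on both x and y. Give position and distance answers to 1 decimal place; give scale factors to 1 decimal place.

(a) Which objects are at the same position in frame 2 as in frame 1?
the brown pentagon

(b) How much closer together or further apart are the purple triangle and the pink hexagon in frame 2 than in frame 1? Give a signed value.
+4.4

Distance in frame 1: 2.8. Distance in frame 2: 7.2.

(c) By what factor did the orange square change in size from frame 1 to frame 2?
0.6×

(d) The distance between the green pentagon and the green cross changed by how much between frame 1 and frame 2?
-3.5

Distance in frame 1: 7.9. Distance in frame 2: 4.4.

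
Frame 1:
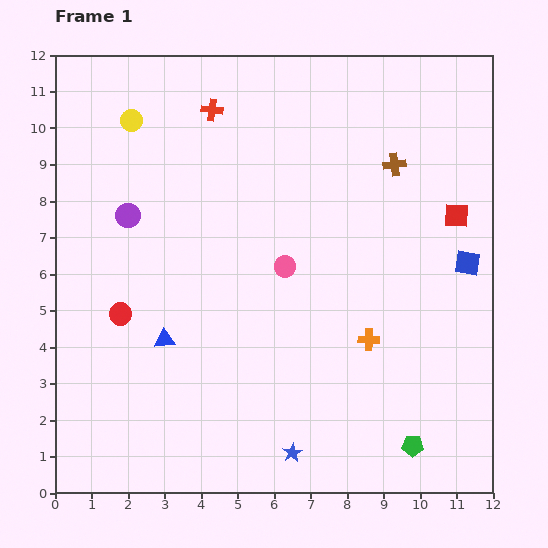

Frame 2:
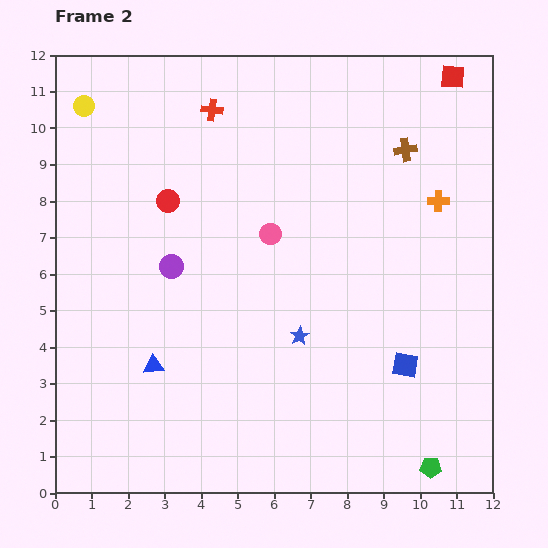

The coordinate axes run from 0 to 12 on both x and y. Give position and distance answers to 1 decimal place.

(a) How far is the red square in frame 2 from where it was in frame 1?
3.8

The red square moved from (11.0, 7.6) to (10.9, 11.4), a distance of √(0.1² + 3.8²) ≈ 3.8.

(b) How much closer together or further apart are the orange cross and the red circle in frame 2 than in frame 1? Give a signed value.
+0.6

Distance in frame 1: 6.8. Distance in frame 2: 7.4.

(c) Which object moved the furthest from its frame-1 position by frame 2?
the orange cross

(moved 4.2; next 3.8)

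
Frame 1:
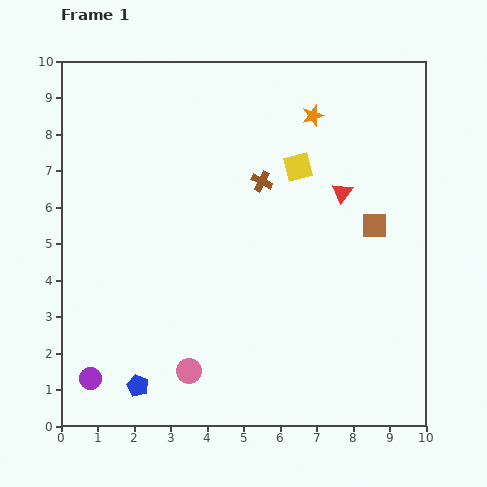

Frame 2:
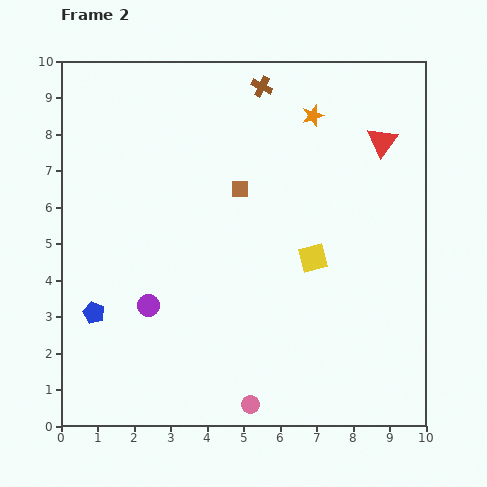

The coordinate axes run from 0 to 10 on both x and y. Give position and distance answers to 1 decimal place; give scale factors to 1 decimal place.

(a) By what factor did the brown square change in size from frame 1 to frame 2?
0.7×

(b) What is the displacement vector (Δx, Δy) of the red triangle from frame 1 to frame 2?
(1.1, 1.4)

The red triangle was at (7.7, 6.4) in frame 1 and (8.8, 7.8) in frame 2.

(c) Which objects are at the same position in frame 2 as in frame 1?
the orange star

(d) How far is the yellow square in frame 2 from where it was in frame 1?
2.5

The yellow square moved from (6.5, 7.1) to (6.9, 4.6), a distance of √(0.4² + 2.5²) ≈ 2.5.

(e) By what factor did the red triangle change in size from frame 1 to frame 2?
1.5×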